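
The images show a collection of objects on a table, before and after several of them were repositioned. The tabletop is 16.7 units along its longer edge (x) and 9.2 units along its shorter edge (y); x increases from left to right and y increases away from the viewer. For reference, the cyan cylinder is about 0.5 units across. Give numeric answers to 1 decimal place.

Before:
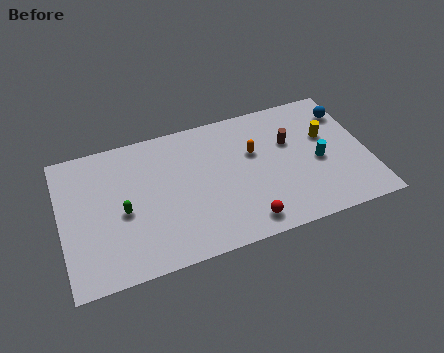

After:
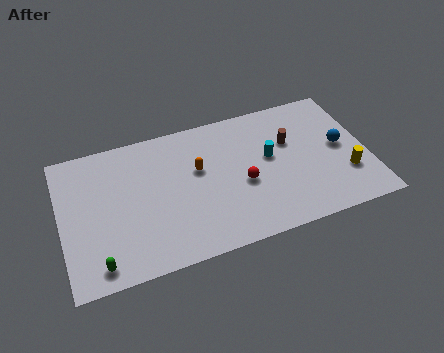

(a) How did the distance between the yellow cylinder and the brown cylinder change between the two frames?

+2.2

Before: roughly 2.0 units apart; after: 4.2. That's 2.2 units further apart.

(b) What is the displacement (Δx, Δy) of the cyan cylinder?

(-2.6, 1.1)

The cyan cylinder was at about (14.0, 4.1) and moved to about (11.4, 5.2).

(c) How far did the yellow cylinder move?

3.0

The yellow cylinder was near (14.6, 5.7) before and (15.4, 2.8) after, so it travelled √(0.8² + 2.9²) ≈ 3.0 units.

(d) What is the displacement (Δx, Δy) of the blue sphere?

(-0.6, -2.3)

From the two frames, the blue sphere sits at roughly (15.9, 7.1) before and (15.3, 4.8) after.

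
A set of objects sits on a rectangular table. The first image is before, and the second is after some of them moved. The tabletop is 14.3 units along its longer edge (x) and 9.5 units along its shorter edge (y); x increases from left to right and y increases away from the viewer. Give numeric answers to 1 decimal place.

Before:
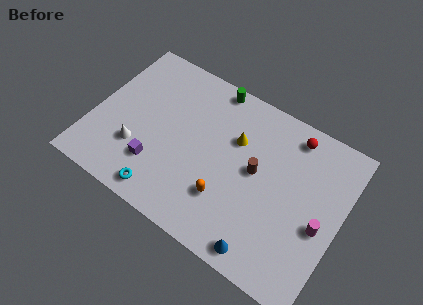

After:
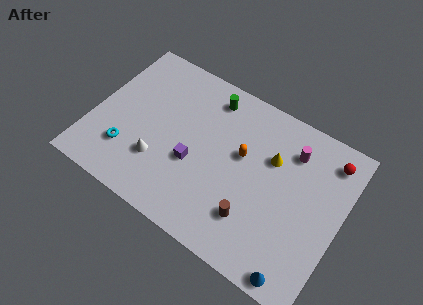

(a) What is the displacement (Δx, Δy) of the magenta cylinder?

(-2.2, 3.3)

The magenta cylinder started near (13.3, 4.0) and ended near (11.1, 7.3).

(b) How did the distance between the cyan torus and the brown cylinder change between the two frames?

+1.2

Before: roughly 6.2 units apart; after: 7.4. That's 1.2 units further apart.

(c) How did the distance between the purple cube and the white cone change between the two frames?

+0.8

They were about 1.3 units apart before and 2.1 after — 0.8 units further apart.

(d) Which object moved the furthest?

the magenta cylinder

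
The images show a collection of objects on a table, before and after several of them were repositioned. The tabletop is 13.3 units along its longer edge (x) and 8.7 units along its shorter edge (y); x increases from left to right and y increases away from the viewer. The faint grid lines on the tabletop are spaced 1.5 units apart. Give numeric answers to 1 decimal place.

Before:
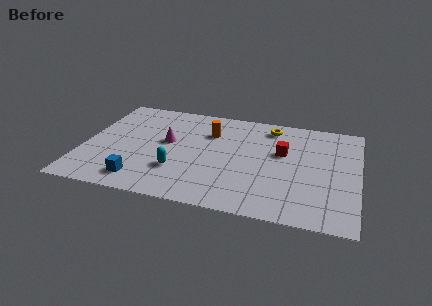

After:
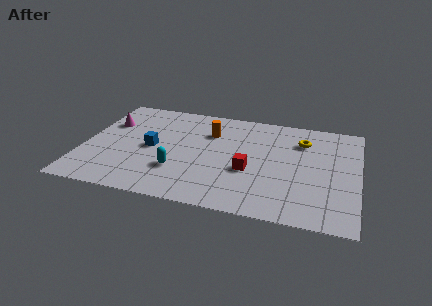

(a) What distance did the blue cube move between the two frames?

2.8

The blue cube moved from about (3.0, 1.4) to (3.3, 4.2), a distance of √(0.3² + 2.8²) ≈ 2.8.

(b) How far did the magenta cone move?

3.2

The magenta cone moved from about (4.0, 4.9) to (1.0, 5.9), a distance of √(3.0² + 1.0²) ≈ 3.2.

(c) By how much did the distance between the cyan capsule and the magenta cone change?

+2.6

Before: roughly 2.4 units apart; after: 5.0. That's 2.6 units further apart.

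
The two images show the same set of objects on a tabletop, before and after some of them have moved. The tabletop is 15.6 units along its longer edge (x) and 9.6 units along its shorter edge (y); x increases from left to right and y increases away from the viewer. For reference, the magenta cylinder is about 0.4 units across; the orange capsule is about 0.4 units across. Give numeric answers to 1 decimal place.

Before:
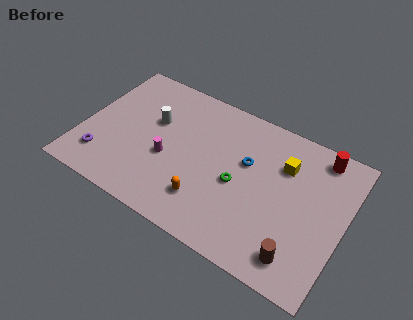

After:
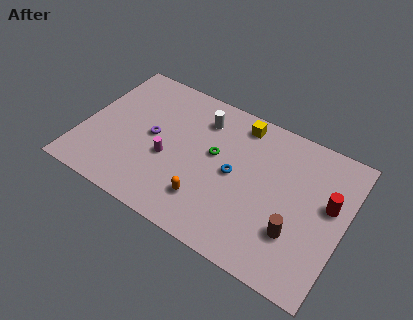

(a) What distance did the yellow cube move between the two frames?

3.3

The yellow cube was near (11.8, 6.8) before and (8.9, 8.3) after, so it travelled √(2.9² + 1.5²) ≈ 3.3 units.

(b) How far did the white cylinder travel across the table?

3.1

The white cylinder moved from about (4.0, 6.0) to (6.7, 7.5), a distance of √(2.7² + 1.5²) ≈ 3.1.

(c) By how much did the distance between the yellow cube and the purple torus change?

-5.4

They were about 11.3 units apart before and 5.9 after — 5.4 units closer together.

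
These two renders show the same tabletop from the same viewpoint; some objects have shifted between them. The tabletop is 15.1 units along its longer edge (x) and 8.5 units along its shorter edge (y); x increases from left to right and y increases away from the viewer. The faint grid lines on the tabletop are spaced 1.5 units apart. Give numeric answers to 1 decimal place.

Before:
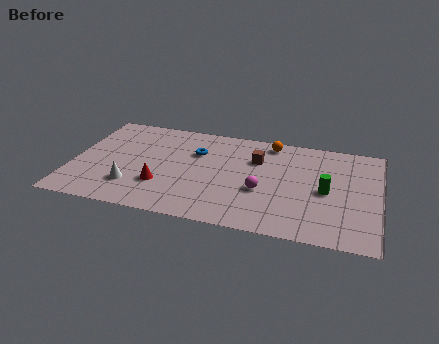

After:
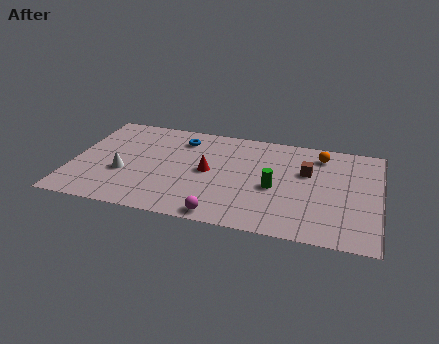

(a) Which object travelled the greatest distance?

the magenta sphere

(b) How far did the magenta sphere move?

3.1

From (9.4, 3.3) to (7.6, 0.8), the magenta sphere covered √(1.8² + 2.5²) ≈ 3.1 units.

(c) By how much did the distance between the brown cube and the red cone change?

-0.7

They were about 5.6 units apart before and 4.9 after — 0.7 units closer together.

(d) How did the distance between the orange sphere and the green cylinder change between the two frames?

-0.6

The distance was about 4.5 in the first image and 3.9 in the second, so they moved 0.6 units closer together.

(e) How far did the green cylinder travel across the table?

2.5

From (12.5, 4.0) to (10.0, 3.7), the green cylinder covered √(2.5² + 0.3²) ≈ 2.5 units.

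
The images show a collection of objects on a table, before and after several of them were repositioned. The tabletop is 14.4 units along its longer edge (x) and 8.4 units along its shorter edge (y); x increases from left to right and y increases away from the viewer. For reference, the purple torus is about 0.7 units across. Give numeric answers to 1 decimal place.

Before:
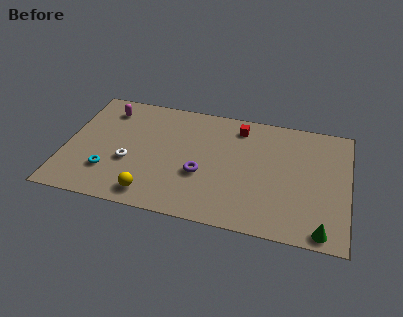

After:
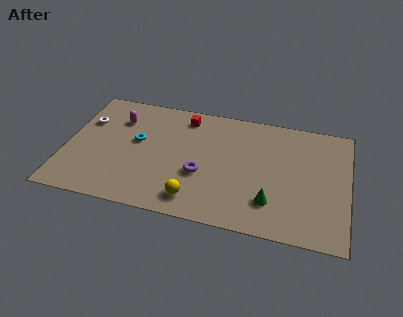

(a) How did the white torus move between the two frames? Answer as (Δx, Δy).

(-2.4, 2.5)

The white torus started near (3.3, 3.2) and ended near (0.9, 5.7).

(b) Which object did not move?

the purple torus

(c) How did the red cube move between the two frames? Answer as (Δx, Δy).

(-2.8, 0.1)

The red cube was at about (8.7, 7.0) and moved to about (5.9, 7.1).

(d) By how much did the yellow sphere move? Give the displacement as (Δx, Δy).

(2.2, 0.2)

From the two frames, the yellow sphere sits at roughly (4.6, 1.2) before and (6.8, 1.4) after.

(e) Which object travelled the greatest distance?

the white torus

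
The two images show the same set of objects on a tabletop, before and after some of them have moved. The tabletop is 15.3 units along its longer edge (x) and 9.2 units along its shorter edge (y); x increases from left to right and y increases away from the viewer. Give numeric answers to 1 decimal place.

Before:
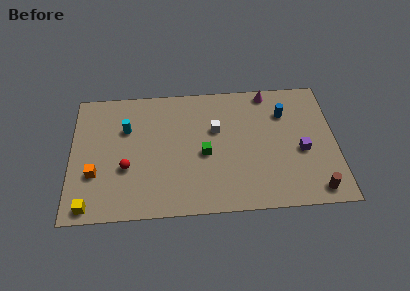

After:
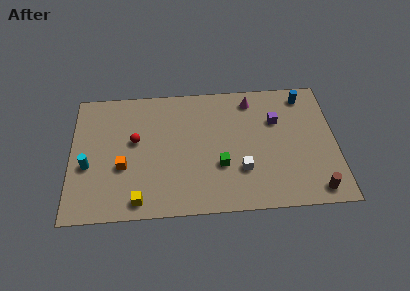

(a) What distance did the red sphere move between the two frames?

2.0

From (3.2, 3.4) to (3.7, 5.3), the red sphere covered √(0.5² + 1.9²) ≈ 2.0 units.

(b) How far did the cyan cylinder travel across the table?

3.3

The cyan cylinder moved from about (3.2, 6.2) to (1.0, 3.7), a distance of √(2.2² + 2.5²) ≈ 3.3.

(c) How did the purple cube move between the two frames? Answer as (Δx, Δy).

(-1.4, 2.3)

From the two frames, the purple cube sits at roughly (13.3, 3.9) before and (11.9, 6.2) after.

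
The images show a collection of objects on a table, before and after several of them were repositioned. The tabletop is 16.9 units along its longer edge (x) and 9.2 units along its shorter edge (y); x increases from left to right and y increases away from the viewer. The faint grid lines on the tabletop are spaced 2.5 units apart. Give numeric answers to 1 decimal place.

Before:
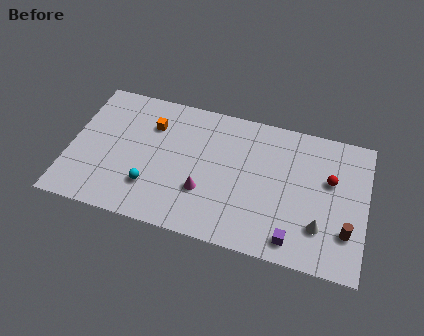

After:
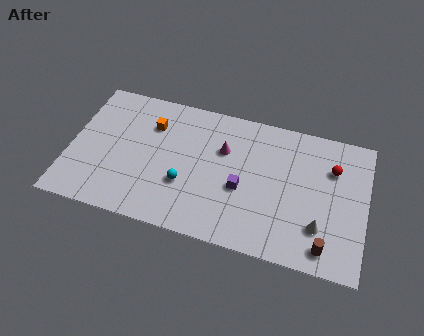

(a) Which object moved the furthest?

the purple cube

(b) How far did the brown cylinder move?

1.7

The brown cylinder moved from about (15.9, 2.6) to (14.8, 1.3), a distance of √(1.1² + 1.3²) ≈ 1.7.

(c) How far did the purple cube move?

4.0

From (13.0, 1.3) to (9.9, 3.8), the purple cube covered √(3.1² + 2.5²) ≈ 4.0 units.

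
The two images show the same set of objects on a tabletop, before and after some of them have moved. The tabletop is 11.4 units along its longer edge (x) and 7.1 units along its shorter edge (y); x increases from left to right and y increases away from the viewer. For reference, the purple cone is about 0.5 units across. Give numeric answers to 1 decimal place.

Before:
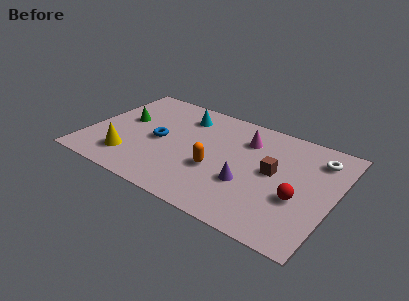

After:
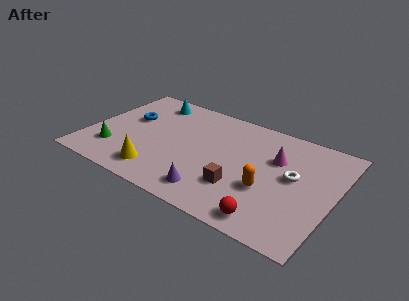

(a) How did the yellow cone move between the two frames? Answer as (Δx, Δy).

(1.4, -0.3)

From the two frames, the yellow cone sits at roughly (2.2, 1.6) before and (3.6, 1.3) after.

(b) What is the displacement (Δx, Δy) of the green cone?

(-0.1, -2.3)

From the two frames, the green cone sits at roughly (1.5, 4.1) before and (1.4, 1.8) after.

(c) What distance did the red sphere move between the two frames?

2.1

The red sphere moved from about (9.9, 2.7) to (8.9, 0.9), a distance of √(1.0² + 1.8²) ≈ 2.1.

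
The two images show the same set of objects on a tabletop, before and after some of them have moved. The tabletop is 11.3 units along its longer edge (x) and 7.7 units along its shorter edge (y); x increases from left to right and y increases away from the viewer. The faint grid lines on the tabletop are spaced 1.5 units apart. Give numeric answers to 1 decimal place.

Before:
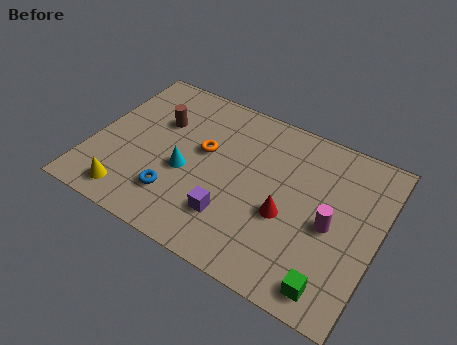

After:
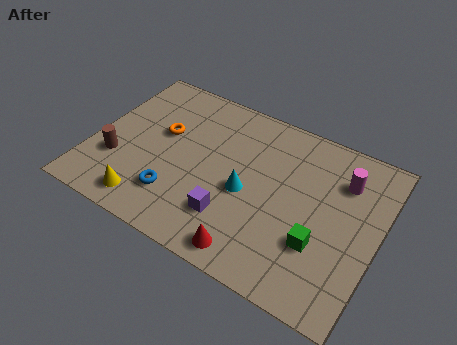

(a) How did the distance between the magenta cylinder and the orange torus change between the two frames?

+1.9

They were about 5.3 units apart before and 7.2 after — 1.9 units further apart.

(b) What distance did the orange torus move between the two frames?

1.7

From (4.3, 4.5) to (2.6, 4.6), the orange torus covered √(1.7² + 0.1²) ≈ 1.7 units.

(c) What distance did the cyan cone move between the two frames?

2.4

The cyan cone was near (3.8, 3.2) before and (6.2, 3.4) after, so it travelled √(2.4² + 0.2²) ≈ 2.4 units.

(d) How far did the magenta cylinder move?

2.2

From (9.5, 3.5) to (9.7, 5.7), the magenta cylinder covered √(0.2² + 2.2²) ≈ 2.2 units.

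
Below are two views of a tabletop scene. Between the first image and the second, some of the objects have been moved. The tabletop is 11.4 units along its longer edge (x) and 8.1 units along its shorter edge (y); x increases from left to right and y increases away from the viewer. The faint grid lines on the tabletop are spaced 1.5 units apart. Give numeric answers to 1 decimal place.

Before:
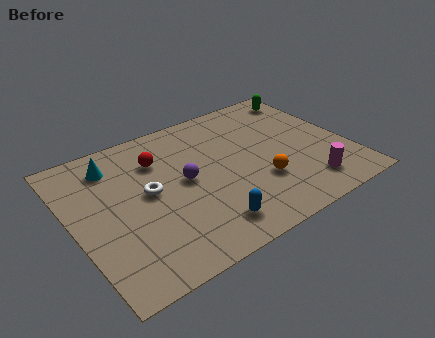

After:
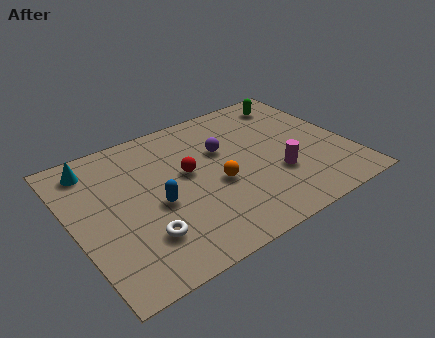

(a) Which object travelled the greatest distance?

the blue capsule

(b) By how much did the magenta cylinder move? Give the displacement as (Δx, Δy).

(-1.1, 1.2)

The magenta cylinder started near (9.3, 1.5) and ended near (8.2, 2.7).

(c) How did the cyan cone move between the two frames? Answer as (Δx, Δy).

(-0.8, 0.3)

The cyan cone was at about (2.0, 6.5) and moved to about (1.2, 6.8).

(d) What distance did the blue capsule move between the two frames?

2.7

From (5.0, 1.4) to (3.3, 3.5), the blue capsule covered √(1.7² + 2.1²) ≈ 2.7 units.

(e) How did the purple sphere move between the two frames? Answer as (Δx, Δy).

(1.8, 1.0)

The purple sphere was at about (4.6, 4.2) and moved to about (6.4, 5.2).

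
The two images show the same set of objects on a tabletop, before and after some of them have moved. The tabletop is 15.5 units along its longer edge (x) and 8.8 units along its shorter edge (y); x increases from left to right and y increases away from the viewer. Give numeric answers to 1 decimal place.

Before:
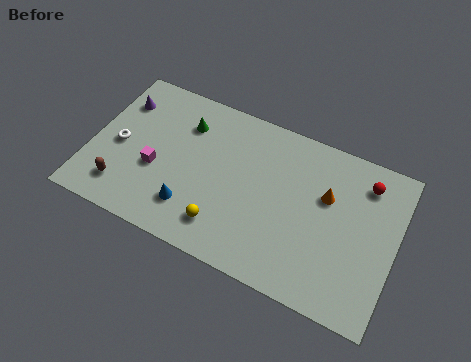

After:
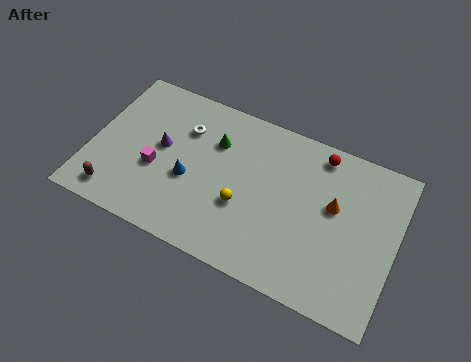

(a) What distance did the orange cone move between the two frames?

0.6

The orange cone was near (11.9, 5.6) before and (12.3, 5.2) after, so it travelled √(0.4² + 0.4²) ≈ 0.6 units.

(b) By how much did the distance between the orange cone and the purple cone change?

-2.0

They were about 10.8 units apart before and 8.8 after — 2.0 units closer together.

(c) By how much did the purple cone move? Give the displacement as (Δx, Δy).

(2.4, -1.8)

From the two frames, the purple cone sits at roughly (1.1, 6.6) before and (3.5, 4.8) after.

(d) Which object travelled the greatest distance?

the white torus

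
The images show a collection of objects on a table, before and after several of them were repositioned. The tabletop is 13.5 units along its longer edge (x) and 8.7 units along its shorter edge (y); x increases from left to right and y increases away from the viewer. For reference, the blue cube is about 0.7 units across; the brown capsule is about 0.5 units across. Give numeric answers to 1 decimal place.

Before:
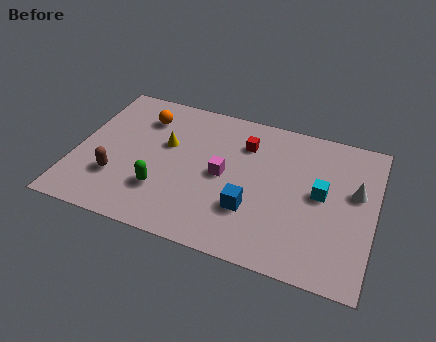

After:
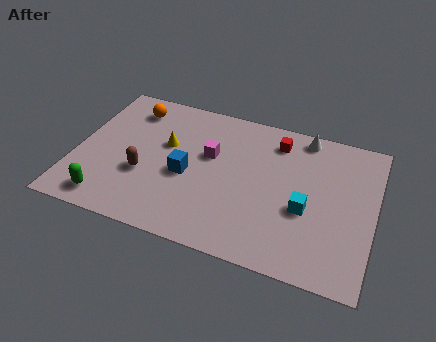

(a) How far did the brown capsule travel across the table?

1.3

The brown capsule was near (2.0, 2.6) before and (3.2, 3.2) after, so it travelled √(1.2² + 0.6²) ≈ 1.3 units.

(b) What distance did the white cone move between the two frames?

3.6

The white cone moved from about (12.6, 5.2) to (10.1, 7.8), a distance of √(2.5² + 2.6²) ≈ 3.6.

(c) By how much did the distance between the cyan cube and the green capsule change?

+1.7

The distance was about 7.3 in the first image and 9.0 in the second, so they moved 1.7 units further apart.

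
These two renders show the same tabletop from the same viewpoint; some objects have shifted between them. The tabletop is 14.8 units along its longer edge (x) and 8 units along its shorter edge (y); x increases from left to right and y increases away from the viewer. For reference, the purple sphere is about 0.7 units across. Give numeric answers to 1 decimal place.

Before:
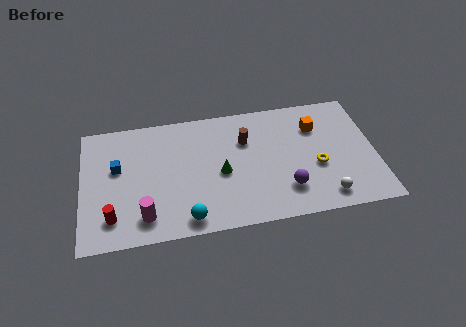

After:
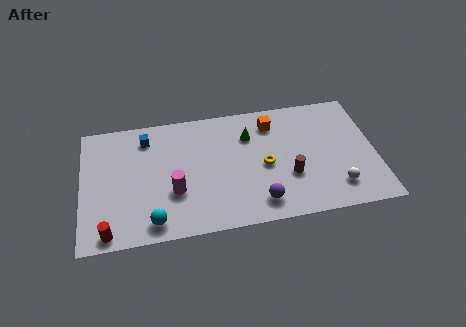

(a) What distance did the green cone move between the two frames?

2.7

From (7.0, 3.6) to (8.5, 5.8), the green cone covered √(1.5² + 2.2²) ≈ 2.7 units.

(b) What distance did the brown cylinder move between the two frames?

3.4

The brown cylinder moved from about (8.3, 5.5) to (10.4, 2.8), a distance of √(2.1² + 2.7²) ≈ 3.4.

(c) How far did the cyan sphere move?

1.7

From (5.2, 1.0) to (3.5, 1.1), the cyan sphere covered √(1.7² + 0.1²) ≈ 1.7 units.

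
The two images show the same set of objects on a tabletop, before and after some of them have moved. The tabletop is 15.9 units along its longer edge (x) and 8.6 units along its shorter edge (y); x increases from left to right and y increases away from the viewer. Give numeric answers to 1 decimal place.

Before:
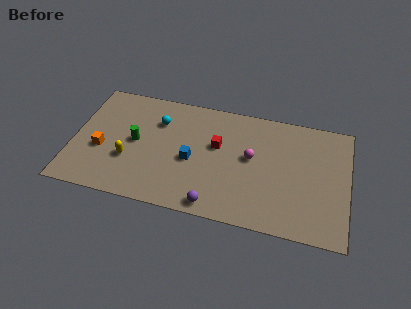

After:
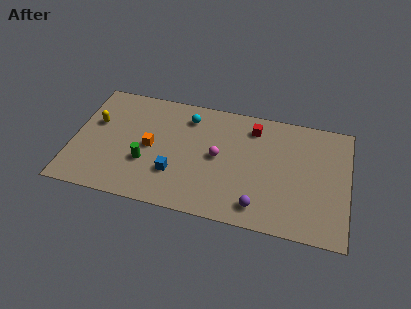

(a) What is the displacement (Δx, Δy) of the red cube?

(2.0, 1.8)

The red cube started near (8.3, 5.2) and ended near (10.3, 7.0).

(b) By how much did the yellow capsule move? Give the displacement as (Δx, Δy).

(-2.1, 2.3)

The yellow capsule was at about (3.3, 3.0) and moved to about (1.2, 5.3).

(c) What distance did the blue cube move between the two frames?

1.5

From (6.9, 3.8) to (6.0, 2.6), the blue cube covered √(0.9² + 1.2²) ≈ 1.5 units.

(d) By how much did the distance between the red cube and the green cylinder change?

+2.4

They were about 4.8 units apart before and 7.2 after — 2.4 units further apart.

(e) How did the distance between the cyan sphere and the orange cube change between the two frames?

-0.8

The distance was about 4.2 in the first image and 3.4 in the second, so they moved 0.8 units closer together.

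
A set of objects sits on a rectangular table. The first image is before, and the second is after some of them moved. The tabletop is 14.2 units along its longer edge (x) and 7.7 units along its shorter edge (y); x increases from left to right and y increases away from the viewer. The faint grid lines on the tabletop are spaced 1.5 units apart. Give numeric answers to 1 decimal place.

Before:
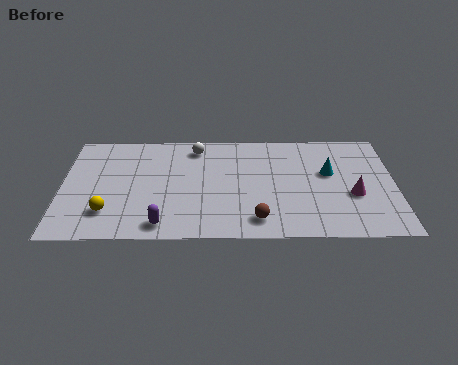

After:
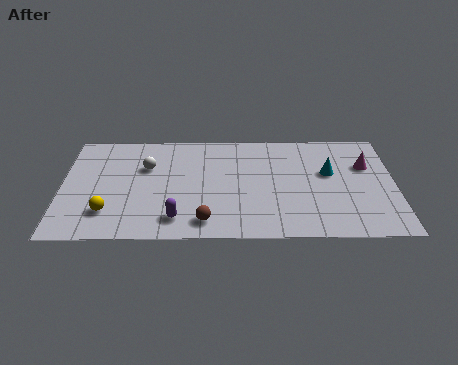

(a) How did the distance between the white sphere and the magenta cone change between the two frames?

+1.8

The distance was about 7.6 in the first image and 9.4 in the second, so they moved 1.8 units further apart.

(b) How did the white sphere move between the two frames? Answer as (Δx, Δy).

(-2.1, -1.4)

The white sphere was at about (5.7, 6.5) and moved to about (3.6, 5.1).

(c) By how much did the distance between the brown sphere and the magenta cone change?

+3.5

They were about 4.4 units apart before and 7.9 after — 3.5 units further apart.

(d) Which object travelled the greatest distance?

the white sphere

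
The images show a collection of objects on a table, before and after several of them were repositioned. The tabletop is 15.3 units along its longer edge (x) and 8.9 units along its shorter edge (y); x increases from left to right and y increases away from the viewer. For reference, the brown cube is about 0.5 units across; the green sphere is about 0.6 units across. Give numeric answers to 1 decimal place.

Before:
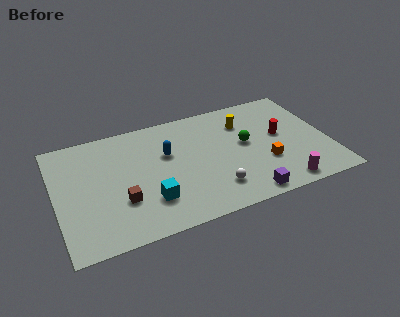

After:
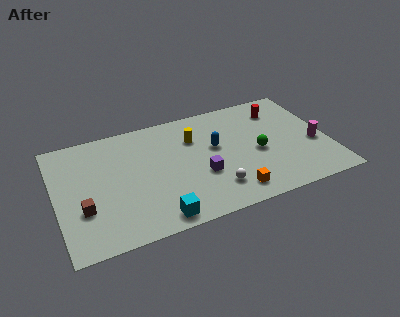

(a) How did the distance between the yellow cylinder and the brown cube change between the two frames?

-0.9

The distance was about 8.2 in the first image and 7.3 in the second, so they moved 0.9 units closer together.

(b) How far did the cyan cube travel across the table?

1.4

From (5.0, 2.4) to (5.3, 1.0), the cyan cube covered √(0.3² + 1.4²) ≈ 1.4 units.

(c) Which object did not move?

the white sphere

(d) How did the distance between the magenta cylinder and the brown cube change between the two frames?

+4.1

The distance was about 9.0 in the first image and 13.1 in the second, so they moved 4.1 units further apart.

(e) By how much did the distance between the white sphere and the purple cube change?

-0.5

The distance was about 1.9 in the first image and 1.4 in the second, so they moved 0.5 units closer together.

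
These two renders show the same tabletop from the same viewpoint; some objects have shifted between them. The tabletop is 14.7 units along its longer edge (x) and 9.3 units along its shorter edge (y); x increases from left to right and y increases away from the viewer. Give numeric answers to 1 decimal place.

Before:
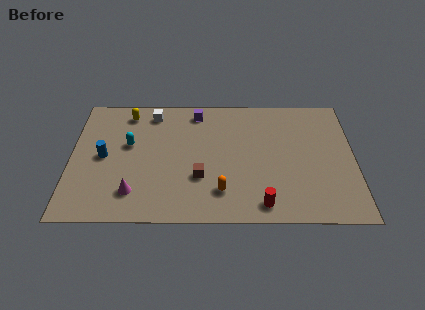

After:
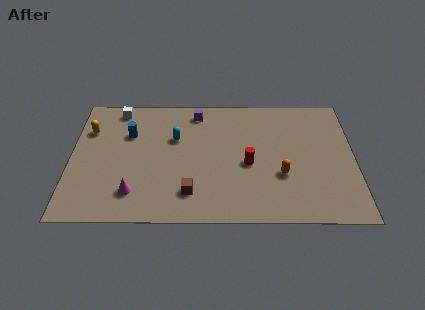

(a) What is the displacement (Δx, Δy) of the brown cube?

(-0.5, -1.1)

The brown cube started near (6.7, 3.1) and ended near (6.2, 2.0).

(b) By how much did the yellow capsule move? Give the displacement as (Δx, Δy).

(-2.0, -1.3)

From the two frames, the yellow capsule sits at roughly (2.9, 7.9) before and (0.9, 6.6) after.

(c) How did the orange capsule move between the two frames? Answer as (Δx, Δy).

(3.1, 1.2)

The orange capsule was at about (7.8, 2.1) and moved to about (10.9, 3.3).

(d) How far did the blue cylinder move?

2.1

The blue cylinder was near (1.7, 4.6) before and (3.0, 6.3) after, so it travelled √(1.3² + 1.7²) ≈ 2.1 units.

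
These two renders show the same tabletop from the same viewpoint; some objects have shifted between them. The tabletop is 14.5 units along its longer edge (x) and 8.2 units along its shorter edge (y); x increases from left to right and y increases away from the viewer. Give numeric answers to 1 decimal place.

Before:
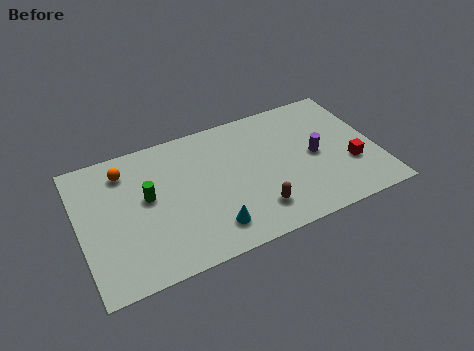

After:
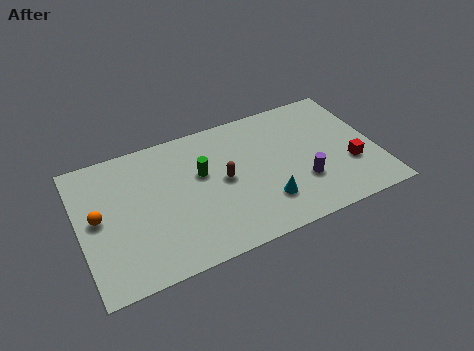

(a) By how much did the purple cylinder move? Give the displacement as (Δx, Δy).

(-0.8, -1.4)

The purple cylinder was at about (11.5, 4.0) and moved to about (10.7, 2.6).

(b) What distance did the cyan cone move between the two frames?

2.7

The cyan cone was near (6.1, 1.6) before and (8.8, 2.1) after, so it travelled √(2.7² + 0.5²) ≈ 2.7 units.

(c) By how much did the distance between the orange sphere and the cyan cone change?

+2.0

They were about 6.2 units apart before and 8.2 after — 2.0 units further apart.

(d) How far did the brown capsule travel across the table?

2.7

The brown capsule was near (8.3, 1.8) before and (7.0, 4.2) after, so it travelled √(1.3² + 2.4²) ≈ 2.7 units.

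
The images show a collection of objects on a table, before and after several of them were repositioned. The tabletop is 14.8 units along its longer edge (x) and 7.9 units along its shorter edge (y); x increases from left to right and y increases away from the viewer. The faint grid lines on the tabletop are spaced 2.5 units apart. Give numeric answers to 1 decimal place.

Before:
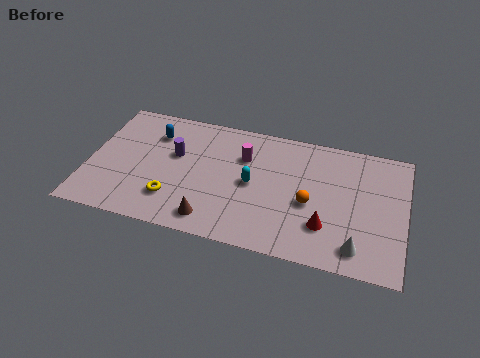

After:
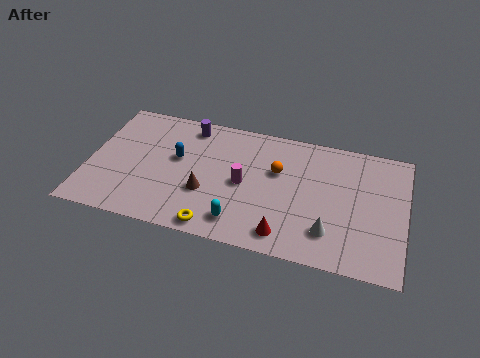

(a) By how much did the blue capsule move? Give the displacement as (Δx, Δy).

(1.2, -1.3)

From the two frames, the blue capsule sits at roughly (2.9, 5.9) before and (4.1, 4.6) after.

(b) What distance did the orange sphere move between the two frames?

2.3

From (10.4, 3.4) to (8.8, 5.0), the orange sphere covered √(1.6² + 1.6²) ≈ 2.3 units.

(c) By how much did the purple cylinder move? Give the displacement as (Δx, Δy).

(0.5, 2.0)

The purple cylinder was at about (4.0, 4.8) and moved to about (4.5, 6.8).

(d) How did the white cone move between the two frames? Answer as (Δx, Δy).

(-1.3, 0.6)

The white cone started near (12.7, 1.3) and ended near (11.4, 1.9).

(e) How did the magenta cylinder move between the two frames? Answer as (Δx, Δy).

(0.1, -1.7)

From the two frames, the magenta cylinder sits at roughly (7.2, 5.5) before and (7.3, 3.8) after.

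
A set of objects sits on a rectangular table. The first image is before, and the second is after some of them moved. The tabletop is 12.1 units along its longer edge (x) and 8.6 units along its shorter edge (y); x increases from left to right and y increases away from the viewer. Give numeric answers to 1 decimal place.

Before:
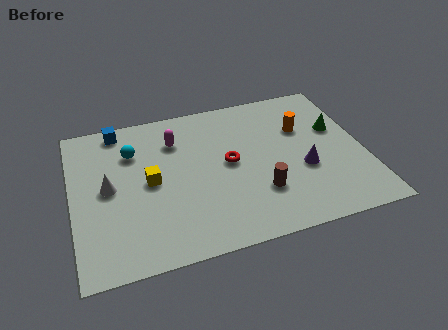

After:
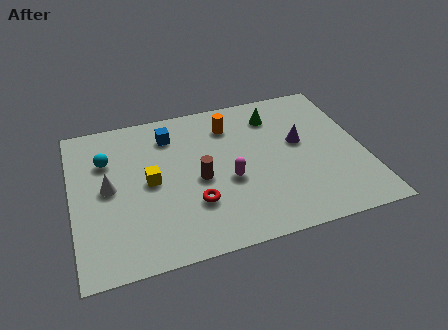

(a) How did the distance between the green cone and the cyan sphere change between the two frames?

-1.4

Before: roughly 8.5 units apart; after: 7.1. That's 1.4 units closer together.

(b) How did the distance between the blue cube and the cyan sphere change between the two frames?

+1.2

They were about 1.6 units apart before and 2.8 after — 1.2 units further apart.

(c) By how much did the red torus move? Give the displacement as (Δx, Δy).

(-1.6, -1.9)

The red torus was at about (6.5, 4.5) and moved to about (4.9, 2.6).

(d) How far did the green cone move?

2.9

The green cone moved from about (11.1, 5.3) to (8.6, 6.8), a distance of √(2.5² + 1.5²) ≈ 2.9.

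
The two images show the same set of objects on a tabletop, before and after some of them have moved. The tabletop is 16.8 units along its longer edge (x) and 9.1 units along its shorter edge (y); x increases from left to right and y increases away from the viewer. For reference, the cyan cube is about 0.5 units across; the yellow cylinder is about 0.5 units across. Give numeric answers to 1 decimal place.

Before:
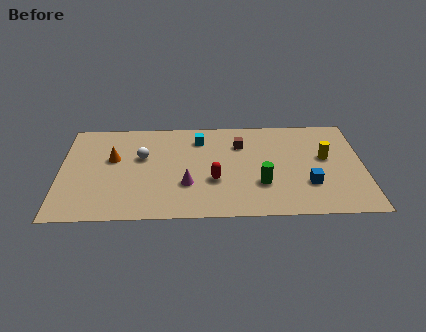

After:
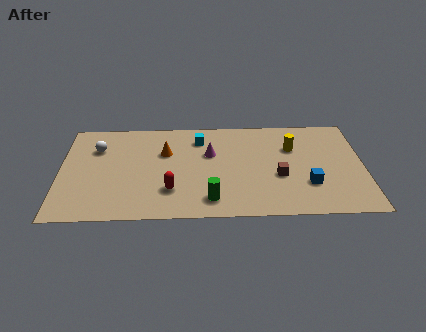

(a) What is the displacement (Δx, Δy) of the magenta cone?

(1.3, 2.8)

From the two frames, the magenta cone sits at roughly (7.0, 3.0) before and (8.3, 5.8) after.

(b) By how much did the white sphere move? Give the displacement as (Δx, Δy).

(-2.5, 0.9)

The white sphere was at about (4.5, 5.6) and moved to about (2.0, 6.5).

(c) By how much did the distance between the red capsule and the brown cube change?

+2.5

They were about 3.6 units apart before and 6.1 after — 2.5 units further apart.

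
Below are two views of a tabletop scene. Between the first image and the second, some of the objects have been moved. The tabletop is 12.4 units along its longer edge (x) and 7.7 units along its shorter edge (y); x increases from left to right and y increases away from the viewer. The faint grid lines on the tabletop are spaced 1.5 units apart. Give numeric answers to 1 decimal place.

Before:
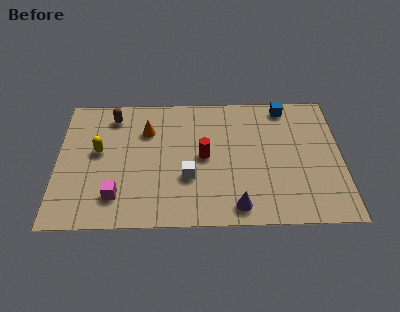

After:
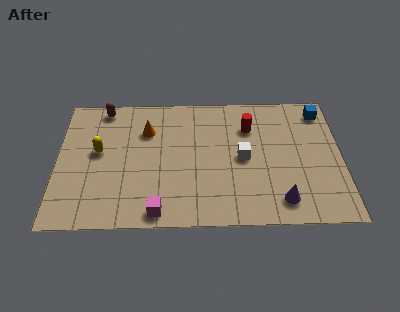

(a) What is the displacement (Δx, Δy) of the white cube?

(2.4, 1.1)

The white cube was at about (5.7, 2.7) and moved to about (8.1, 3.8).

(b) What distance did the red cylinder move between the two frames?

2.6

The red cylinder was near (6.4, 3.9) before and (8.4, 5.6) after, so it travelled √(2.0² + 1.7²) ≈ 2.6 units.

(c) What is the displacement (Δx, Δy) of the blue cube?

(1.6, -0.3)

The blue cube started near (10.0, 6.8) and ended near (11.6, 6.5).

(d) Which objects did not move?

the yellow capsule and the orange cone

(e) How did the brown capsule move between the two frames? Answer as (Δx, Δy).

(-0.4, 0.5)

The brown capsule was at about (2.4, 6.4) and moved to about (2.0, 6.9).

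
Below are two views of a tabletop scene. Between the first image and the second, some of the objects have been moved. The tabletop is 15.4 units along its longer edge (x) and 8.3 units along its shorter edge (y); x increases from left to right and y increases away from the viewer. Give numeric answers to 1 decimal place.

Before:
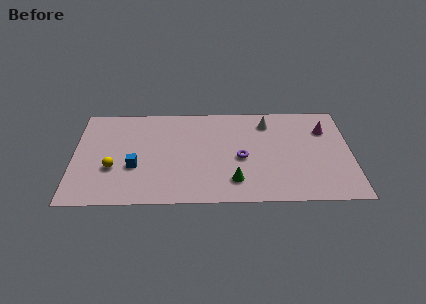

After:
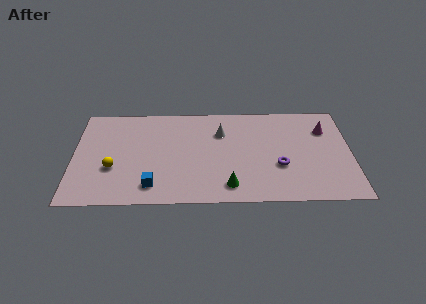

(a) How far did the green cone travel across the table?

0.5

The green cone was near (8.9, 1.8) before and (8.6, 1.4) after, so it travelled √(0.3² + 0.4²) ≈ 0.5 units.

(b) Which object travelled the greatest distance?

the white cone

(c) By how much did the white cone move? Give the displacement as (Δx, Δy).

(-2.6, -0.8)

The white cone was at about (10.8, 6.7) and moved to about (8.2, 5.9).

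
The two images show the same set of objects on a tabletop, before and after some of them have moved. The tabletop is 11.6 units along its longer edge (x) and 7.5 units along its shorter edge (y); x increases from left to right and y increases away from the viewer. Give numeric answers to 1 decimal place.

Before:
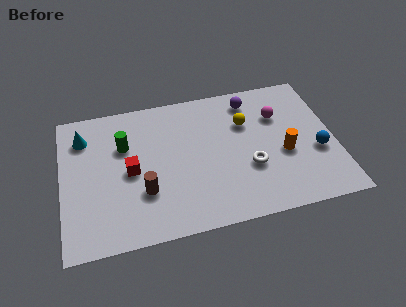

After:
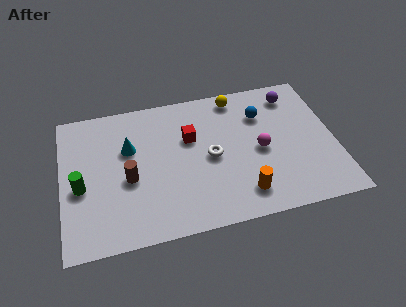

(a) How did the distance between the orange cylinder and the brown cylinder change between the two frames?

-1.0

Before: roughly 6.0 units apart; after: 5.0. That's 1.0 units closer together.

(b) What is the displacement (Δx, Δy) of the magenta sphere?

(-0.9, -1.7)

The magenta sphere was at about (9.3, 5.2) and moved to about (8.4, 3.5).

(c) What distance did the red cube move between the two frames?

2.9

From (2.9, 3.6) to (5.5, 4.8), the red cube covered √(2.6² + 1.2²) ≈ 2.9 units.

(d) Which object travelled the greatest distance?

the blue sphere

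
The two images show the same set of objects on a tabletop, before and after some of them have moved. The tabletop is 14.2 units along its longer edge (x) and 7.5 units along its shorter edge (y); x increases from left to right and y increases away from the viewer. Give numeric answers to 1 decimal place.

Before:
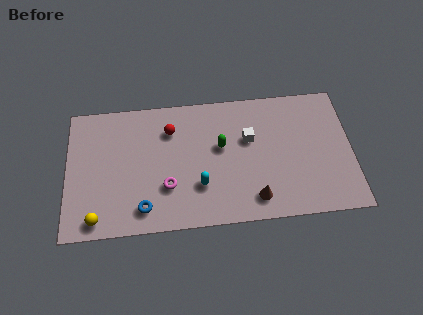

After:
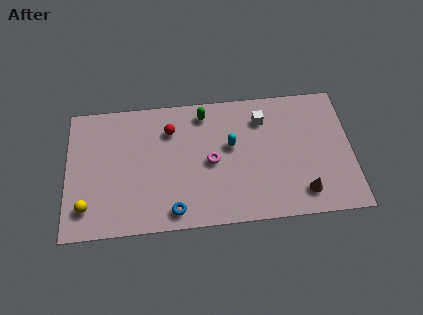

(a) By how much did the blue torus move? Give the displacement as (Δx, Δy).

(1.5, -0.3)

The blue torus was at about (3.8, 1.3) and moved to about (5.3, 1.0).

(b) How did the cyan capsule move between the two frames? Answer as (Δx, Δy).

(1.6, 2.1)

The cyan capsule was at about (6.6, 2.3) and moved to about (8.2, 4.4).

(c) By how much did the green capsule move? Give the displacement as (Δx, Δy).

(-0.8, 2.0)

The green capsule was at about (7.7, 4.4) and moved to about (6.9, 6.4).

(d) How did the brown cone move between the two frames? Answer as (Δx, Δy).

(2.4, 0.1)

The brown cone started near (9.3, 1.3) and ended near (11.7, 1.4).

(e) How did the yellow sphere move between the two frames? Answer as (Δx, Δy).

(-0.5, 0.7)

From the two frames, the yellow sphere sits at roughly (1.5, 0.9) before and (1.0, 1.6) after.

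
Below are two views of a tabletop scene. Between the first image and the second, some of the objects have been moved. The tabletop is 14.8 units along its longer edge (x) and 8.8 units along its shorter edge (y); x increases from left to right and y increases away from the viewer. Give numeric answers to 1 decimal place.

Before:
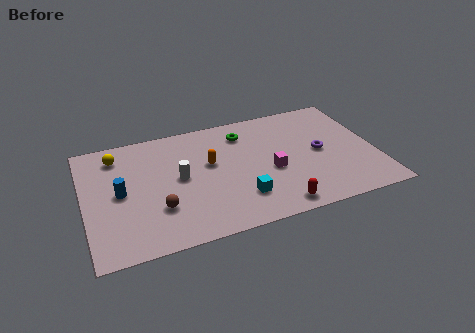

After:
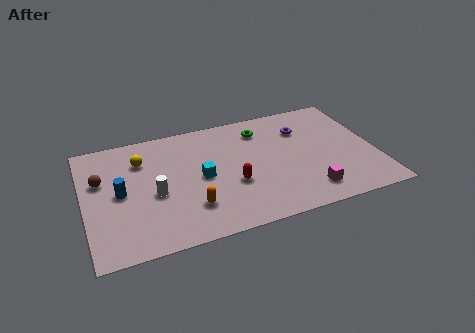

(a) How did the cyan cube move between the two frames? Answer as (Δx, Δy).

(-1.8, 2.1)

The cyan cube started near (7.7, 2.2) and ended near (5.9, 4.3).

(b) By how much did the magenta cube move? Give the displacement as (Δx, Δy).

(1.7, -2.1)

From the two frames, the magenta cube sits at roughly (9.4, 3.7) before and (11.1, 1.6) after.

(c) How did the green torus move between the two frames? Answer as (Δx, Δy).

(0.9, 0.0)

The green torus was at about (8.3, 7.0) and moved to about (9.2, 7.0).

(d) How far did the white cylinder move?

1.5

From (4.8, 4.6) to (3.5, 3.8), the white cylinder covered √(1.3² + 0.8²) ≈ 1.5 units.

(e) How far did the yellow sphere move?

1.4

The yellow sphere was near (1.8, 7.2) before and (3.0, 6.5) after, so it travelled √(1.2² + 0.7²) ≈ 1.4 units.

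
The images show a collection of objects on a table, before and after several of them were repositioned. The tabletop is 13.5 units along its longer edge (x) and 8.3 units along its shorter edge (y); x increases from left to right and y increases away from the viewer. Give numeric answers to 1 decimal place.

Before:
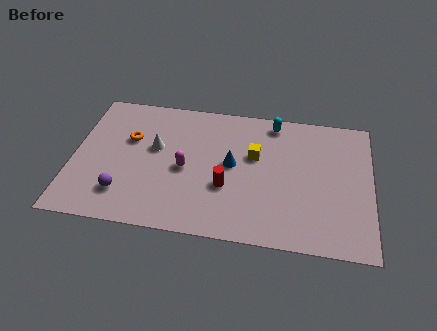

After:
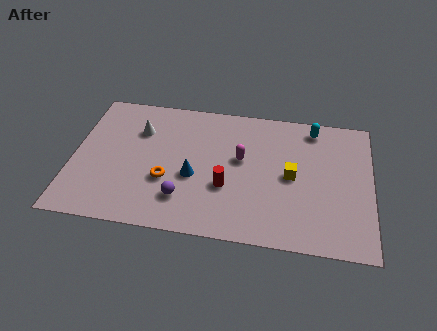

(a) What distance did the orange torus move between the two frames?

2.9

The orange torus moved from about (2.5, 5.3) to (4.3, 3.0), a distance of √(1.8² + 2.3²) ≈ 2.9.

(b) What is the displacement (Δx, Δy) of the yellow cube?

(1.7, -1.0)

The yellow cube was at about (8.2, 5.1) and moved to about (9.9, 4.1).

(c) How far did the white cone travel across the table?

1.3

The white cone was near (3.7, 4.9) before and (2.9, 5.9) after, so it travelled √(0.8² + 1.0²) ≈ 1.3 units.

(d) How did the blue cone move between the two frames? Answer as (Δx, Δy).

(-1.7, -1.0)

From the two frames, the blue cone sits at roughly (7.2, 4.4) before and (5.5, 3.4) after.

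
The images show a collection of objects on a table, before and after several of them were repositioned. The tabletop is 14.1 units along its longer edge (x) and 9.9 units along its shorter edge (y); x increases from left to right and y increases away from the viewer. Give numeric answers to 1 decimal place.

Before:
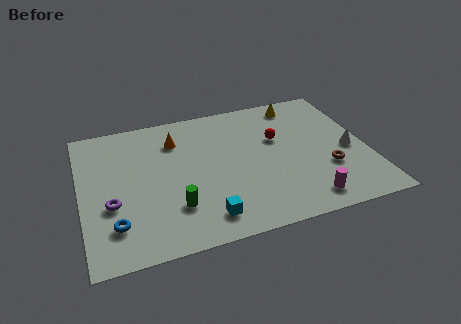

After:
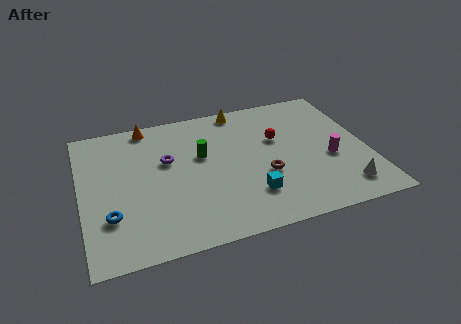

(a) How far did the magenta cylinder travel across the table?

3.0

The magenta cylinder was near (10.7, 1.4) before and (12.2, 4.0) after, so it travelled √(1.5² + 2.6²) ≈ 3.0 units.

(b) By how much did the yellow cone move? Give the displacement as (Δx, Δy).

(-2.9, 0.4)

The yellow cone started near (11.1, 8.6) and ended near (8.2, 9.0).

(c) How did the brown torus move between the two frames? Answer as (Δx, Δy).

(-3.1, 0.4)

The brown torus started near (12.0, 3.3) and ended near (8.9, 3.7).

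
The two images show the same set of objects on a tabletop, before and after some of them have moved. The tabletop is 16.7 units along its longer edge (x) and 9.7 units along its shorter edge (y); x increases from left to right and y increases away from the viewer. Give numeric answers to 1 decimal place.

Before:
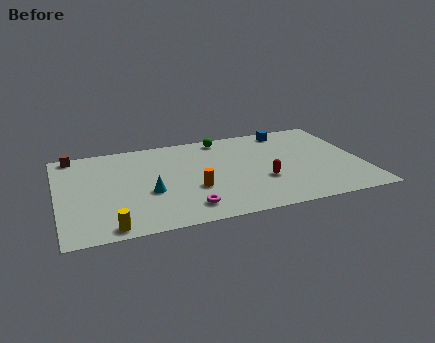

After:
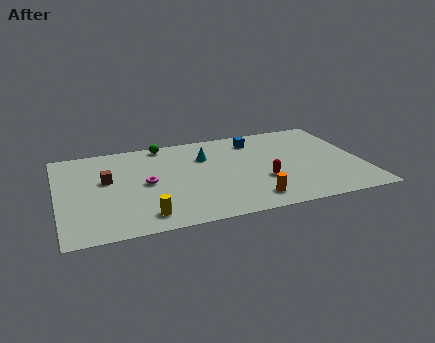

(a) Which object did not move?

the red capsule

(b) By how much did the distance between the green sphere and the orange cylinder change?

+2.9

They were about 5.5 units apart before and 8.4 after — 2.9 units further apart.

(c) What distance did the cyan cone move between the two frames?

4.5

From (4.9, 3.8) to (8.2, 6.8), the cyan cone covered √(3.3² + 3.0²) ≈ 4.5 units.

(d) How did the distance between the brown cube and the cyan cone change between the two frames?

-0.8

The distance was about 6.4 in the first image and 5.6 in the second, so they moved 0.8 units closer together.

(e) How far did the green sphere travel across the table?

3.3

From (9.3, 8.6) to (6.0, 8.8), the green sphere covered √(3.3² + 0.2²) ≈ 3.3 units.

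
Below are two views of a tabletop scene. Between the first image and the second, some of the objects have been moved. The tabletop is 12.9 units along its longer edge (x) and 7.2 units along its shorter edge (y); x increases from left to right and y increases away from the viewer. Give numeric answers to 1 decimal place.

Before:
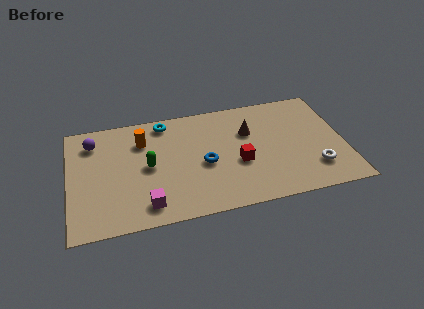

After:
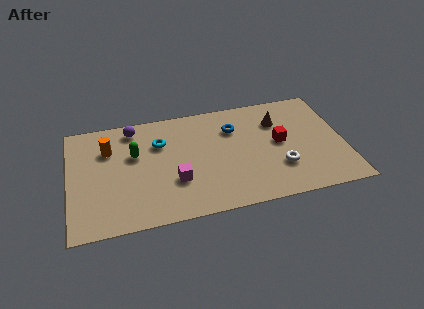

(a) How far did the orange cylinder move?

1.6

The orange cylinder moved from about (3.5, 5.3) to (1.9, 5.1), a distance of √(1.6² + 0.2²) ≈ 1.6.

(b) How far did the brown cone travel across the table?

1.5

From (8.5, 4.8) to (9.9, 5.2), the brown cone covered √(1.4² + 0.4²) ≈ 1.5 units.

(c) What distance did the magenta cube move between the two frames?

1.8

The magenta cube was near (3.5, 1.2) before and (4.9, 2.4) after, so it travelled √(1.4² + 1.2²) ≈ 1.8 units.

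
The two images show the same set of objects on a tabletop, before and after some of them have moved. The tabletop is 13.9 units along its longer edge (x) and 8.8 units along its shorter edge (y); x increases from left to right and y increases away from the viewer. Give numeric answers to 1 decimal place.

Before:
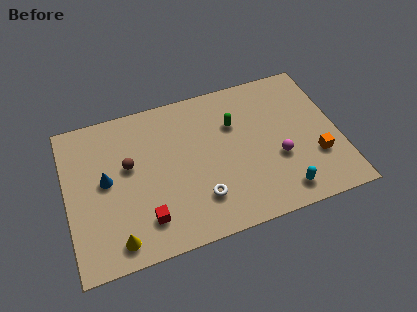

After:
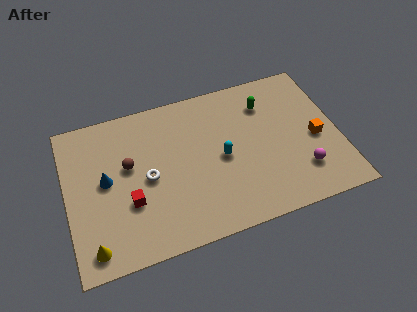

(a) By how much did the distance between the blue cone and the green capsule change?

+1.8

The distance was about 6.8 in the first image and 8.6 in the second, so they moved 1.8 units further apart.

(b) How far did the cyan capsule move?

4.0

The cyan capsule moved from about (10.7, 1.3) to (7.9, 4.2), a distance of √(2.8² + 2.9²) ≈ 4.0.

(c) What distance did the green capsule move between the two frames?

1.8

The green capsule moved from about (8.7, 6.0) to (10.4, 6.7), a distance of √(1.7² + 0.7²) ≈ 1.8.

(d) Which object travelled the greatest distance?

the cyan capsule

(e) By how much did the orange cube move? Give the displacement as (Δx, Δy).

(0.1, 1.1)

The orange cube was at about (12.6, 2.8) and moved to about (12.7, 3.9).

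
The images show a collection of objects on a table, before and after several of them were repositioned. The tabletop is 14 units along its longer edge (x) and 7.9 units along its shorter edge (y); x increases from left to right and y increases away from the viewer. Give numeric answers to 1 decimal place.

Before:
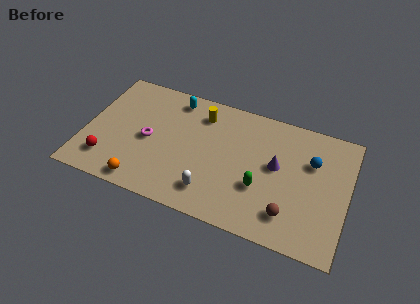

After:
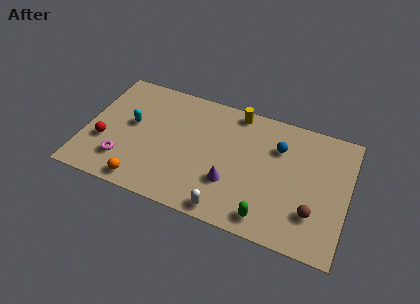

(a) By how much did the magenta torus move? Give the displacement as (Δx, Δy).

(-1.2, -1.8)

The magenta torus started near (3.4, 3.7) and ended near (2.2, 1.9).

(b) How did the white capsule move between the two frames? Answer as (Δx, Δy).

(0.9, -0.8)

The white capsule was at about (7.0, 1.6) and moved to about (7.9, 0.8).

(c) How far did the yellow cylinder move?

2.0

The yellow cylinder moved from about (6.0, 6.3) to (7.8, 7.1), a distance of √(1.8² + 0.8²) ≈ 2.0.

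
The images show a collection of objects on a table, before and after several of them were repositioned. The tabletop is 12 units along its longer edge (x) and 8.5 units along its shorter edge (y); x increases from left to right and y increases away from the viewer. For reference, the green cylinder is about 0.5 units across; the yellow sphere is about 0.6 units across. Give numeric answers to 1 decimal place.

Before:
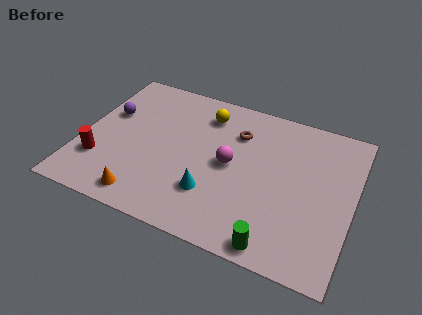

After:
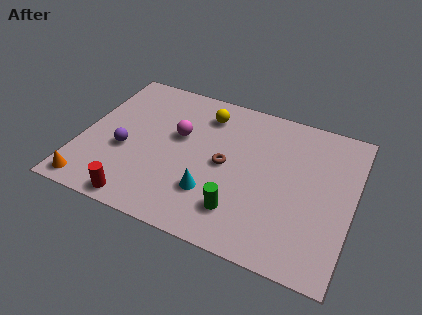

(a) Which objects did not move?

the yellow sphere and the cyan cone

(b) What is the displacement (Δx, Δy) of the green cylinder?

(-1.7, 1.1)

From the two frames, the green cylinder sits at roughly (9.0, 0.8) before and (7.3, 1.9) after.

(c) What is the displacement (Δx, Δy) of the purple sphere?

(1.0, -1.9)

The purple sphere started near (1.0, 5.3) and ended near (2.0, 3.4).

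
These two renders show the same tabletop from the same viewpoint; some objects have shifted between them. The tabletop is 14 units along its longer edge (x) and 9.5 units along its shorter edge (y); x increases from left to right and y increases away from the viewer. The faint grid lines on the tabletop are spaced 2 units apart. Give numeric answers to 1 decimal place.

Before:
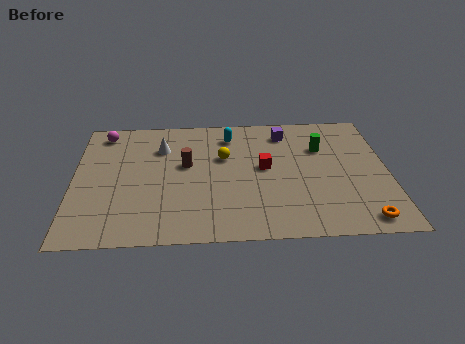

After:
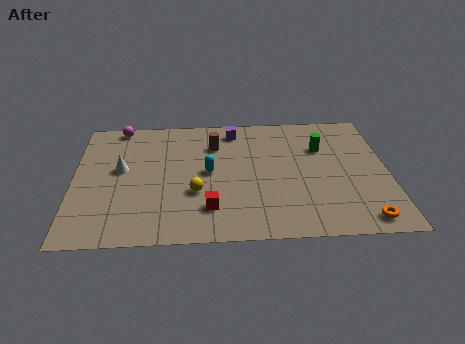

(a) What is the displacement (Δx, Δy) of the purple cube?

(-2.3, 0.3)

The purple cube started near (9.5, 7.8) and ended near (7.2, 8.1).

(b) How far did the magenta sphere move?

0.9

The magenta sphere moved from about (1.3, 8.2) to (2.0, 8.7), a distance of √(0.7² + 0.5²) ≈ 0.9.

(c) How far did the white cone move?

2.4

From (3.9, 6.9) to (2.1, 5.3), the white cone covered √(1.8² + 1.6²) ≈ 2.4 units.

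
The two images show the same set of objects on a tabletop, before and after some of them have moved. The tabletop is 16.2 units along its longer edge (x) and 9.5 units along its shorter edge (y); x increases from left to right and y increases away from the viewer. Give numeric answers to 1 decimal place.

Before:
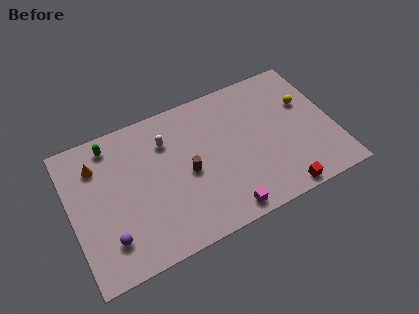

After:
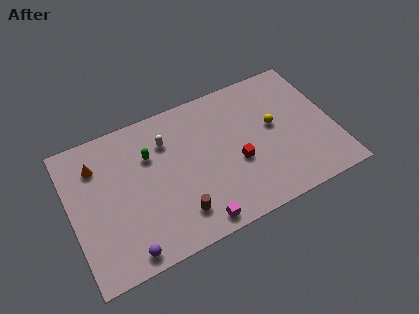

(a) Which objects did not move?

the orange cone and the white capsule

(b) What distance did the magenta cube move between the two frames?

1.7

From (8.9, 1.0) to (7.2, 1.0), the magenta cube covered √(1.7² + 0.0²) ≈ 1.7 units.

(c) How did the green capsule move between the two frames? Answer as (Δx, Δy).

(2.2, -1.7)

From the two frames, the green capsule sits at roughly (2.8, 8.2) before and (5.0, 6.5) after.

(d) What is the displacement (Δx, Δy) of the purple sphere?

(0.9, -1.2)

The purple sphere was at about (2.0, 2.2) and moved to about (2.9, 1.0).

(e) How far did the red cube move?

3.8

From (12.4, 0.8) to (10.1, 3.8), the red cube covered √(2.3² + 3.0²) ≈ 3.8 units.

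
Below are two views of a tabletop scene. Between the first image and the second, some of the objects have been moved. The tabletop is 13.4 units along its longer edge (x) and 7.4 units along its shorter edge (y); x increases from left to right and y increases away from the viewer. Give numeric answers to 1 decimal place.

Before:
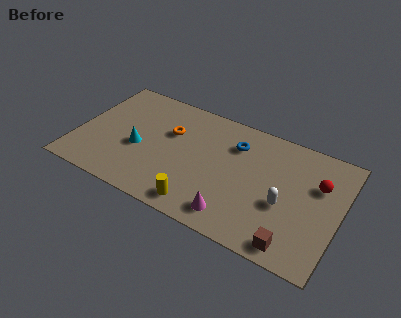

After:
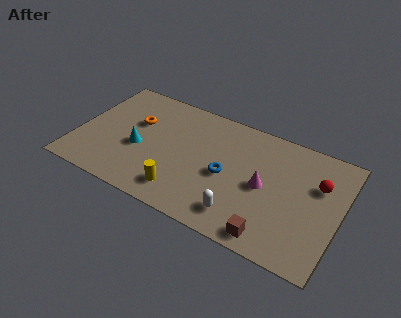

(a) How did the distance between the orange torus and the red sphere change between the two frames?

+1.8

They were about 7.6 units apart before and 9.4 after — 1.8 units further apart.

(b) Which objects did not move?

the red sphere and the cyan cone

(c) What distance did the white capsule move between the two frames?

2.6

The white capsule moved from about (10.7, 3.0) to (8.7, 1.4), a distance of √(2.0² + 1.6²) ≈ 2.6.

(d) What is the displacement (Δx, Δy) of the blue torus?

(-0.2, -2.1)

The blue torus was at about (7.9, 5.5) and moved to about (7.7, 3.4).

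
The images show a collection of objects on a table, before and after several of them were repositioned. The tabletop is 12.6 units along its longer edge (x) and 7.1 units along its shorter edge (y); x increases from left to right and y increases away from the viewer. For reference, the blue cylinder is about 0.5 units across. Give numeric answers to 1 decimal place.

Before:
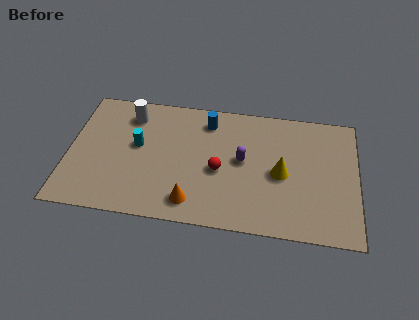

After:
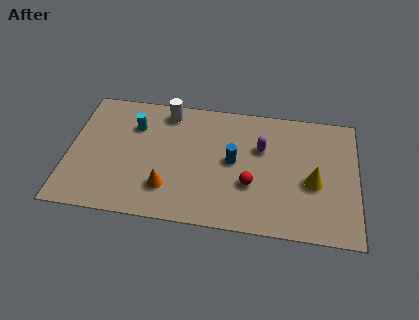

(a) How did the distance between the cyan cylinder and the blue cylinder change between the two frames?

+1.1

They were about 3.5 units apart before and 4.6 after — 1.1 units further apart.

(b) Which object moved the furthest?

the blue cylinder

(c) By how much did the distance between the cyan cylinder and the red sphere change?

+2.1

They were about 3.7 units apart before and 5.8 after — 2.1 units further apart.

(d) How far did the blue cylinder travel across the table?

2.4

From (6.0, 5.8) to (7.2, 3.7), the blue cylinder covered √(1.2² + 2.1²) ≈ 2.4 units.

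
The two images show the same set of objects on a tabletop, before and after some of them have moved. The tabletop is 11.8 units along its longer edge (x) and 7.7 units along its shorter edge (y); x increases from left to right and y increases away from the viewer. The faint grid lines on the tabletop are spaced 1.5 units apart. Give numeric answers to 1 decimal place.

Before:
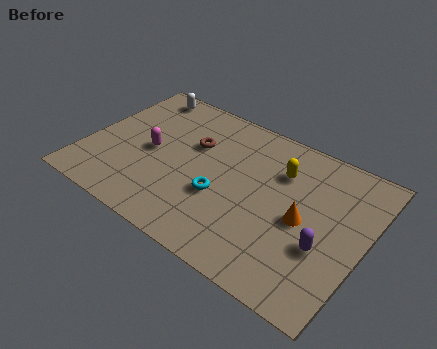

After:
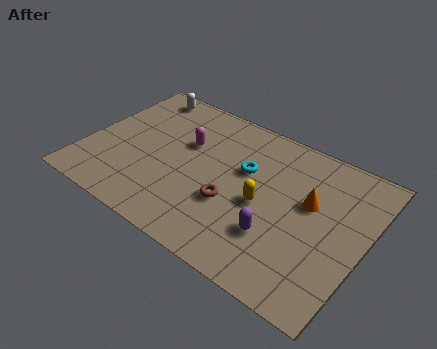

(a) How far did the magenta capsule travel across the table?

1.8

The magenta capsule moved from about (2.7, 3.7) to (4.0, 4.9), a distance of √(1.3² + 1.2²) ≈ 1.8.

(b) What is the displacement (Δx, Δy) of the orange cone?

(0.1, 1.0)

The orange cone started near (9.3, 3.6) and ended near (9.4, 4.6).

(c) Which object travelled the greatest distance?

the brown torus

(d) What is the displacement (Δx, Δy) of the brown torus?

(2.1, -2.2)

From the two frames, the brown torus sits at roughly (4.3, 5.0) before and (6.4, 2.8) after.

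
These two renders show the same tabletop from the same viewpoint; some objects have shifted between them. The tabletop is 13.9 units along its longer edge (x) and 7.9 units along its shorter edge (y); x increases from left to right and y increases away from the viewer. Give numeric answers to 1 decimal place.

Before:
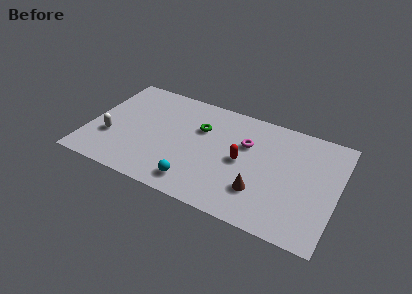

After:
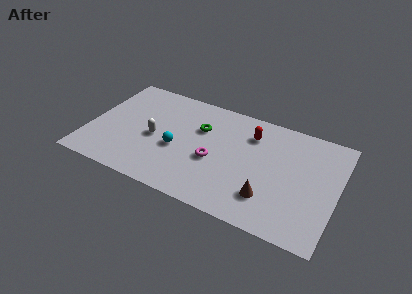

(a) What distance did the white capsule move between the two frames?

2.6

From (1.3, 2.7) to (3.7, 3.6), the white capsule covered √(2.4² + 0.9²) ≈ 2.6 units.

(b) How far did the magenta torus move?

2.5

The magenta torus moved from about (8.7, 5.2) to (7.1, 3.3), a distance of √(1.6² + 1.9²) ≈ 2.5.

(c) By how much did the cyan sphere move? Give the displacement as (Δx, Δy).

(-1.3, 2.0)

From the two frames, the cyan sphere sits at roughly (6.3, 1.3) before and (5.0, 3.3) after.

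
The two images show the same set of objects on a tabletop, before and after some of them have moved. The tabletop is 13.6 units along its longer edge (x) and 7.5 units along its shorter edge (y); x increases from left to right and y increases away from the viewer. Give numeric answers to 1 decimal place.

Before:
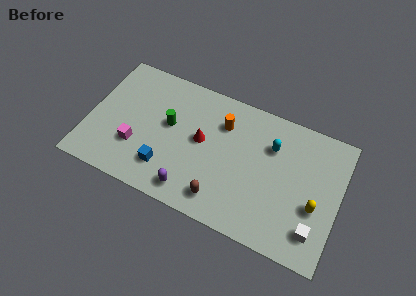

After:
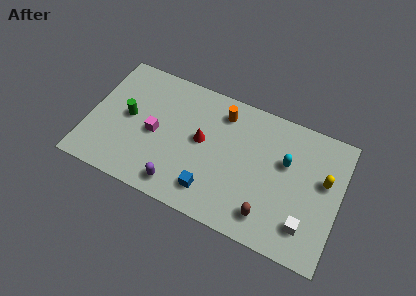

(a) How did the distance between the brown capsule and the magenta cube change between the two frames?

+1.8

Before: roughly 4.9 units apart; after: 6.7. That's 1.8 units further apart.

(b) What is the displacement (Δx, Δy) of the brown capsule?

(2.5, 0.1)

The brown capsule started near (7.5, 1.3) and ended near (10.0, 1.4).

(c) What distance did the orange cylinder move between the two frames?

0.6

From (7.1, 5.5) to (7.0, 6.1), the orange cylinder covered √(0.1² + 0.6²) ≈ 0.6 units.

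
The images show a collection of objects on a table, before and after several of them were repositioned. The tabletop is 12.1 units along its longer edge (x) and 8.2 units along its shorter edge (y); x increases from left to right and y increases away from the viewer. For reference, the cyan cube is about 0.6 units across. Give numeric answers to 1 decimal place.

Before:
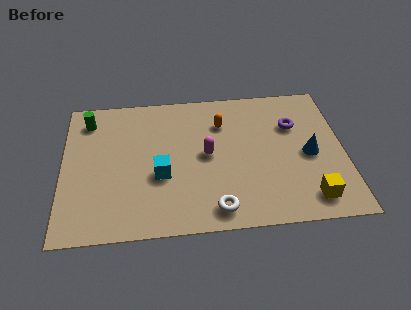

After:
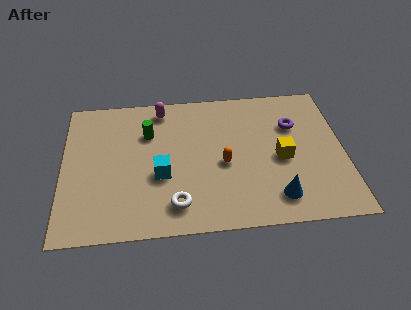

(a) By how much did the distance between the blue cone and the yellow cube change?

-0.3

Before: roughly 2.5 units apart; after: 2.2. That's 0.3 units closer together.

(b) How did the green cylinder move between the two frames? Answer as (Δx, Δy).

(2.6, -1.0)

The green cylinder started near (1.1, 6.7) and ended near (3.7, 5.7).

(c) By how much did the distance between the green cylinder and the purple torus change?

-2.7

They were about 9.0 units apart before and 6.3 after — 2.7 units closer together.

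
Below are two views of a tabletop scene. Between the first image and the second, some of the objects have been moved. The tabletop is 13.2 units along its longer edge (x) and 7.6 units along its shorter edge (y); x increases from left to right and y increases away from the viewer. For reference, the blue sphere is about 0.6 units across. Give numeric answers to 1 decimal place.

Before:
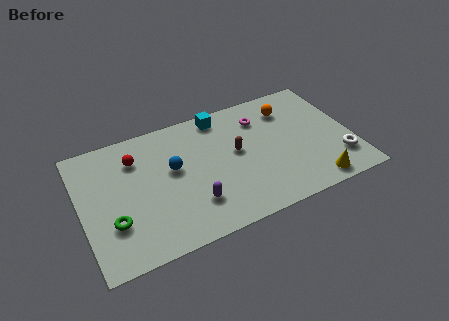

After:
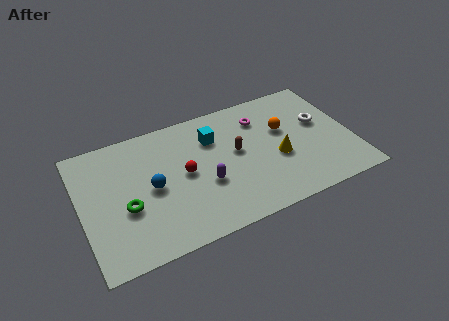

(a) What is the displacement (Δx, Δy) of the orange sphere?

(-0.4, -1.2)

The orange sphere started near (10.4, 5.9) and ended near (10.0, 4.7).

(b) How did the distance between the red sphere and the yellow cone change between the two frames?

-4.9

The distance was about 9.5 in the first image and 4.6 in the second, so they moved 4.9 units closer together.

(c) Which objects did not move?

the magenta torus and the brown capsule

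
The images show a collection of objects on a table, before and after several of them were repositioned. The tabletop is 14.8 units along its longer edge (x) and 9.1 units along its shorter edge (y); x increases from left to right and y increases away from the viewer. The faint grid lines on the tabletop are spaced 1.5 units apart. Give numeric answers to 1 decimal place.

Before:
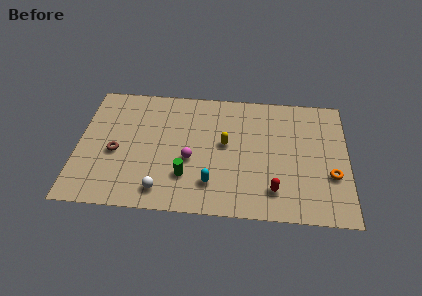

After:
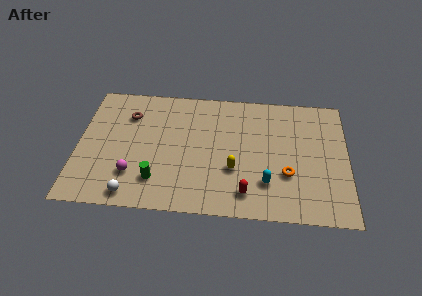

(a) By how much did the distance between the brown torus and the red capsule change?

-0.6

Before: roughly 8.9 units apart; after: 8.3. That's 0.6 units closer together.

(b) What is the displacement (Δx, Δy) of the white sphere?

(-1.6, -0.4)

The white sphere was at about (4.7, 1.4) and moved to about (3.1, 1.0).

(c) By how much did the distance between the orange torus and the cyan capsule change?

-5.3

They were about 6.6 units apart before and 1.3 after — 5.3 units closer together.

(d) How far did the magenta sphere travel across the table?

3.4

From (6.2, 3.7) to (3.1, 2.4), the magenta sphere covered √(3.1² + 1.3²) ≈ 3.4 units.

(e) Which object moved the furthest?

the magenta sphere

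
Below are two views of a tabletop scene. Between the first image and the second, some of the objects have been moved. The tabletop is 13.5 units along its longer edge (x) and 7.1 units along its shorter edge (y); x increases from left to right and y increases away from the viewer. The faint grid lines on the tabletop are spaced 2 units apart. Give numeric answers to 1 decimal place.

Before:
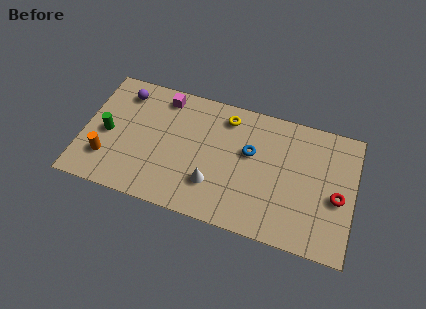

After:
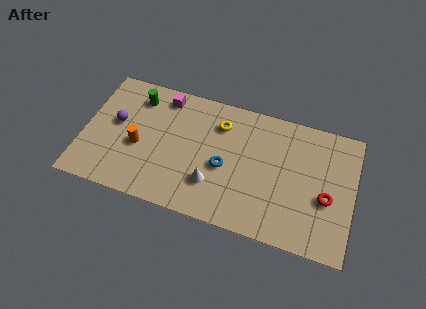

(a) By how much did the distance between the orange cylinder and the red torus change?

-2.1

They were about 11.5 units apart before and 9.4 after — 2.1 units closer together.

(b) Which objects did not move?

the white cone and the magenta cube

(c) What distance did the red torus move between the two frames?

0.5

The red torus was near (12.7, 3.1) before and (12.2, 2.9) after, so it travelled √(0.5² + 0.2²) ≈ 0.5 units.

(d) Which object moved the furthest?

the green cylinder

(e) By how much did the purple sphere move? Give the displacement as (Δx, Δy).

(-0.2, -1.8)

The purple sphere started near (1.8, 5.8) and ended near (1.6, 4.0).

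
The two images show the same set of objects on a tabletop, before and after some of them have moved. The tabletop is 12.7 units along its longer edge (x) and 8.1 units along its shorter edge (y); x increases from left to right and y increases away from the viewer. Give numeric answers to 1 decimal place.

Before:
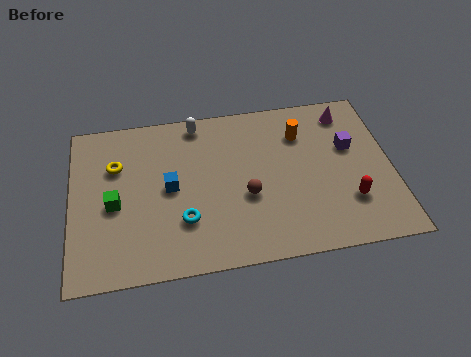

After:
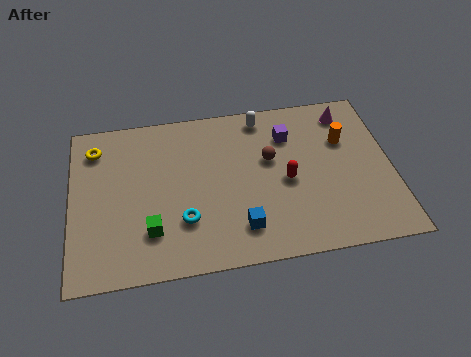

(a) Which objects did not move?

the cyan torus and the magenta cone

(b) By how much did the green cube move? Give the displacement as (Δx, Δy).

(1.4, -1.5)

The green cube started near (1.7, 3.6) and ended near (3.1, 2.1).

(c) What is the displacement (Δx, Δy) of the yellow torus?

(-0.8, 1.0)

The yellow torus started near (1.8, 5.5) and ended near (1.0, 6.5).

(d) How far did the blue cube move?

3.6

From (3.9, 4.1) to (6.6, 1.7), the blue cube covered √(2.7² + 2.4²) ≈ 3.6 units.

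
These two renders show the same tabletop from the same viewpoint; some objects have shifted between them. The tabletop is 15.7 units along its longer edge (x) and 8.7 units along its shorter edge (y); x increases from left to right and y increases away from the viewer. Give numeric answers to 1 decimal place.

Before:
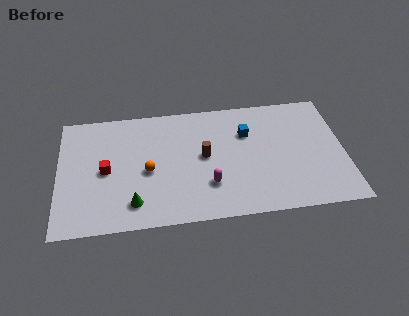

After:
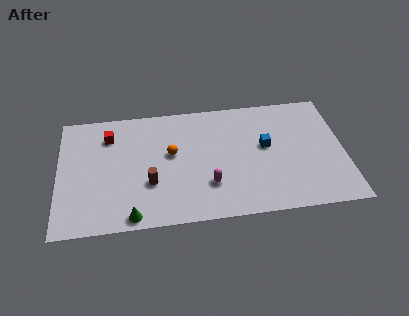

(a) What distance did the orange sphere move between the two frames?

1.7

From (4.9, 3.9) to (6.2, 5.0), the orange sphere covered √(1.3² + 1.1²) ≈ 1.7 units.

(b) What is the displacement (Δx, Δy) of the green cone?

(-0.1, -0.9)

From the two frames, the green cone sits at roughly (4.1, 1.7) before and (4.0, 0.8) after.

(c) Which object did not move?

the magenta capsule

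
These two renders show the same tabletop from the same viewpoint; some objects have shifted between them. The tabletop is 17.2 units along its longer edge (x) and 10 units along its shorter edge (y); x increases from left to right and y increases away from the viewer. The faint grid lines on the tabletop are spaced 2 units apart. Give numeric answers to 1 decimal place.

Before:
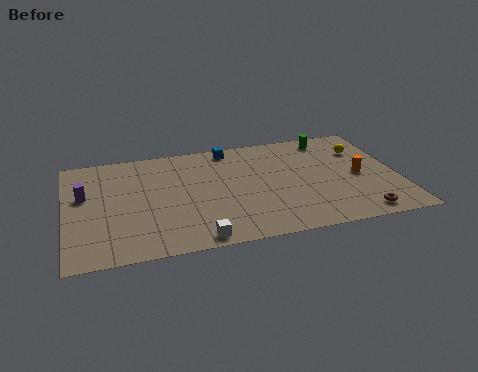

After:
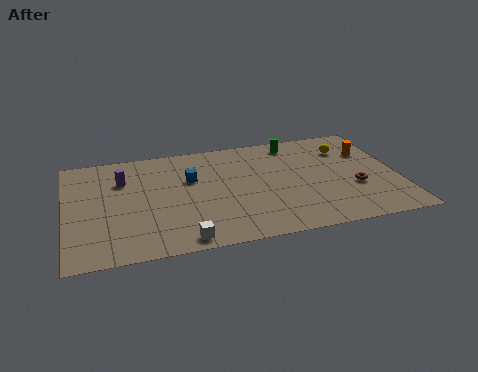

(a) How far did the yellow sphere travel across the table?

0.9

The yellow sphere was near (15.6, 7.2) before and (14.8, 7.5) after, so it travelled √(0.8² + 0.3²) ≈ 0.9 units.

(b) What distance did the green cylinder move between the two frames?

1.9

The green cylinder moved from about (14.0, 8.7) to (12.1, 8.7), a distance of √(1.9² + 0.0²) ≈ 1.9.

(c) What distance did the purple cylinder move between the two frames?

2.3

The purple cylinder was near (1.0, 6.0) before and (3.0, 7.1) after, so it travelled √(2.0² + 1.1²) ≈ 2.3 units.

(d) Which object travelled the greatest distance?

the blue cube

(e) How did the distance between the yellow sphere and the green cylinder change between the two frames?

+0.8

Before: roughly 2.2 units apart; after: 3.0. That's 0.8 units further apart.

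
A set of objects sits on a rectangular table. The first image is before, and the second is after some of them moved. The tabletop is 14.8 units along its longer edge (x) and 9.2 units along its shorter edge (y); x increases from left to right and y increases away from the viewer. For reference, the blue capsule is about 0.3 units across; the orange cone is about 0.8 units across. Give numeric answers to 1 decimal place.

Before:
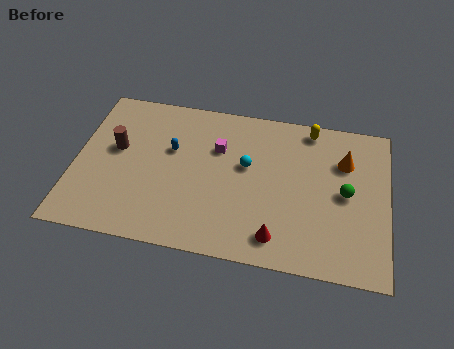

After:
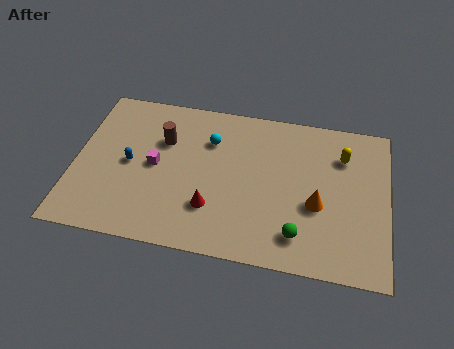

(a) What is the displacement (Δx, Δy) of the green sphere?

(-2.1, -2.8)

The green sphere started near (12.8, 4.6) and ended near (10.7, 1.8).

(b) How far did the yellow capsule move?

2.1

The yellow capsule moved from about (11.0, 8.2) to (12.6, 6.8), a distance of √(1.6² + 1.4²) ≈ 2.1.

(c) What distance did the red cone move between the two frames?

3.3

The red cone moved from about (9.7, 1.5) to (6.6, 2.6), a distance of √(3.1² + 1.1²) ≈ 3.3.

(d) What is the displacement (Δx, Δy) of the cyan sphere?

(-1.8, 1.2)

The cyan sphere started near (8.1, 5.4) and ended near (6.3, 6.6).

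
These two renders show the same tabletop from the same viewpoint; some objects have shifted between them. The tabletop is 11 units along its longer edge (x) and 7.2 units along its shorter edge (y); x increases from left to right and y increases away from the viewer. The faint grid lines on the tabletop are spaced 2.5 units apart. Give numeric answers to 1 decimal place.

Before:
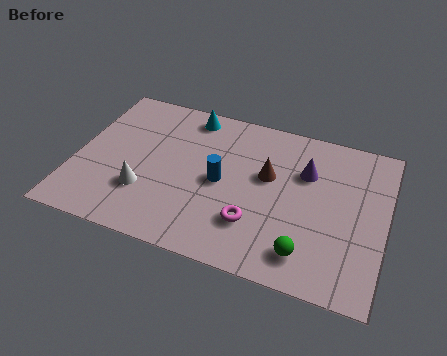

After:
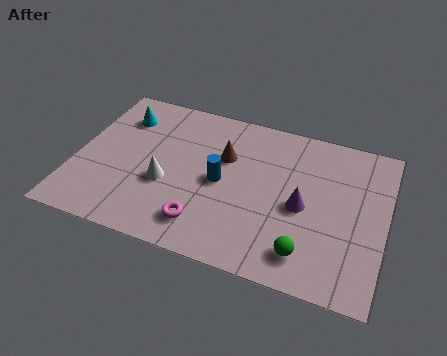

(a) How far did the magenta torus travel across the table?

1.8

The magenta torus was near (6.5, 2.0) before and (4.8, 1.4) after, so it travelled √(1.7² + 0.6²) ≈ 1.8 units.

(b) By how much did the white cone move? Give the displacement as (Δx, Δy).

(0.7, 0.6)

The white cone was at about (2.6, 2.2) and moved to about (3.3, 2.8).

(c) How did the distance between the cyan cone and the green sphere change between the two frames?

+1.4

The distance was about 6.8 in the first image and 8.2 in the second, so they moved 1.4 units further apart.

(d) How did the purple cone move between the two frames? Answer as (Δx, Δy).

(0.0, -1.6)

The purple cone was at about (8.1, 4.9) and moved to about (8.1, 3.3).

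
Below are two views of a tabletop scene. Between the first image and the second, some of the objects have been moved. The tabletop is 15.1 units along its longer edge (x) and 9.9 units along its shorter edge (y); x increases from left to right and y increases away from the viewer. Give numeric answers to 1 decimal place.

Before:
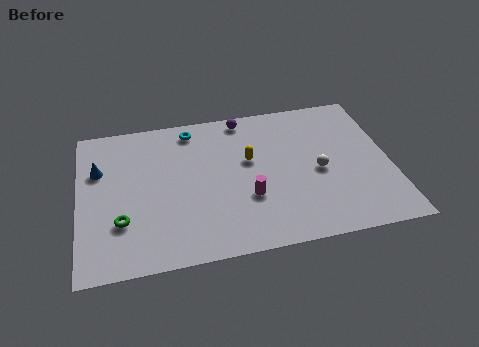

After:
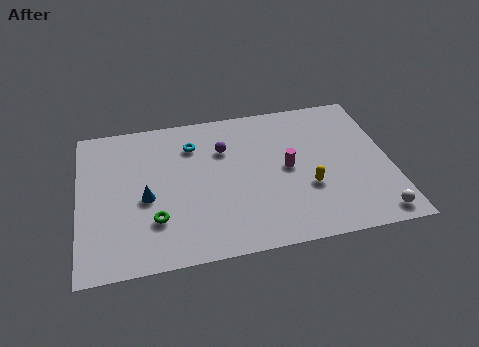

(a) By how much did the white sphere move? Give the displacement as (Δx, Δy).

(2.5, -3.4)

From the two frames, the white sphere sits at roughly (11.6, 4.5) before and (14.1, 1.1) after.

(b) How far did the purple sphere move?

2.3

The purple sphere moved from about (8.2, 8.9) to (7.1, 6.9), a distance of √(1.1² + 2.0²) ≈ 2.3.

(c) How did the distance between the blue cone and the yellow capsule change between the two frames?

+0.5

They were about 7.3 units apart before and 7.8 after — 0.5 units further apart.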